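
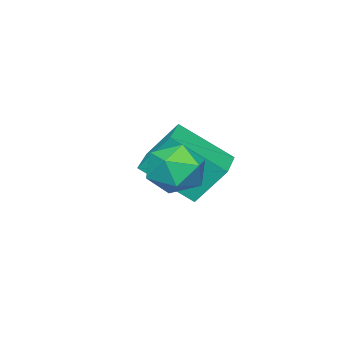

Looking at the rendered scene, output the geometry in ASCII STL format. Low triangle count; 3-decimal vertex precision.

solid 
facet normal -0.365 0.656 0.660
outer loop
vertex 0.723 -0.379 -1.56
vertex 1.131 -0.629 -1.086
vertex 1.339 -0.121 -1.476
endloop
endfacet
facet normal -0.386 0.922 -0.000
outer loop
vertex 0.723 -0.379 -1.56
vertex 1.339 -0.121 -1.476
vertex 1.098 -0.222 -2.096
endloop
endfacet
facet normal -0.778 0.481 -0.404
outer loop
vertex 0.723 -0.379 -1.56
vertex 1.098 -0.222 -2.096
vertex 0.742 -0.793 -2.09
endloop
endfacet
facet normal -0.998 -0.057 0.009
outer loop
vertex 0.723 -0.379 -1.56
vertex 0.742 -0.793 -2.09
vertex 0.762 -1.045 -1.466
endloop
endfacet
facet normal -0.744 0.051 0.667
outer loop
vertex 0.723 -0.379 -1.56
vertex 0.762 -1.045 -1.466
vertex 1.131 -0.629 -1.086
endloop
endfacet
facet normal 0.279 0.925 -0.259
outer loop
vertex 1.098 -0.222 -2.096
vertex 1.339 -0.121 -1.476
vertex 1.738 -0.375 -1.954
endloop
endfacet
facet normal 0.314 0.494 0.811
outer loop
vertex 1.339 -0.121 -1.476
vertex 1.131 -0.629 -1.086
vertex 1.758 -0.627 -1.33
endloop
endfacet
facet normal -0.298 -0.486 0.822
outer loop
vertex 1.131 -0.629 -1.086
vertex 0.762 -1.045 -1.466
vertex 1.402 -1.198 -1.324
endloop
endfacet
facet normal -0.711 -0.659 -0.243
outer loop
vertex 0.762 -1.045 -1.466
vertex 0.742 -0.793 -2.09
vertex 1.161 -1.299 -1.944
endloop
endfacet
facet normal -0.355 0.212 -0.911
outer loop
vertex 0.742 -0.793 -2.09
vertex 1.098 -0.222 -2.096
vertex 1.369 -0.791 -2.334
endloop
endfacet
facet normal 0.998 0.057 -0.009
outer loop
vertex 1.777 -1.041 -1.86
vertex 1.738 -0.375 -1.954
vertex 1.758 -0.627 -1.33
endloop
endfacet
facet normal 0.778 -0.481 0.404
outer loop
vertex 1.777 -1.041 -1.86
vertex 1.758 -0.627 -1.33
vertex 1.402 -1.198 -1.324
endloop
endfacet
facet normal 0.386 -0.922 0.000
outer loop
vertex 1.777 -1.041 -1.86
vertex 1.402 -1.198 -1.324
vertex 1.161 -1.299 -1.944
endloop
endfacet
facet normal 0.365 -0.656 -0.660
outer loop
vertex 1.777 -1.041 -1.86
vertex 1.161 -1.299 -1.944
vertex 1.369 -0.791 -2.334
endloop
endfacet
facet normal 0.744 -0.051 -0.667
outer loop
vertex 1.777 -1.041 -1.86
vertex 1.369 -0.791 -2.334
vertex 1.738 -0.375 -1.954
endloop
endfacet
facet normal 0.711 0.659 0.243
outer loop
vertex 1.758 -0.627 -1.33
vertex 1.738 -0.375 -1.954
vertex 1.339 -0.121 -1.476
endloop
endfacet
facet normal 0.355 -0.212 0.911
outer loop
vertex 1.402 -1.198 -1.324
vertex 1.758 -0.627 -1.33
vertex 1.131 -0.629 -1.086
endloop
endfacet
facet normal -0.279 -0.925 0.259
outer loop
vertex 1.161 -1.299 -1.944
vertex 1.402 -1.198 -1.324
vertex 0.762 -1.045 -1.466
endloop
endfacet
facet normal -0.314 -0.494 -0.811
outer loop
vertex 1.369 -0.791 -2.334
vertex 1.161 -1.299 -1.944
vertex 0.742 -0.793 -2.09
endloop
endfacet
facet normal 0.298 0.486 -0.822
outer loop
vertex 1.738 -0.375 -1.954
vertex 1.369 -0.791 -2.334
vertex 1.098 -0.222 -2.096
endloop
endfacet
facet normal -0.913 -0.409 0.010
outer loop
vertex -0.824 -2.78 -2.303
vertex -1.09 -2.164 -1.418
vertex -1.311 -1.715 -3.191
endloop
endfacet
facet normal 0.241 -0.554 -0.797
outer loop
vertex -0.29 -1.256 -3.202
vertex -0.824 -2.78 -2.303
vertex -1.311 -1.715 -3.191
endloop
endfacet
facet normal -0.912 -0.410 0.010
outer loop
vertex -1.311 -1.715 -3.191
vertex -1.09 -2.164 -1.418
vertex -1.578 -1.099 -2.306
endloop
endfacet
facet normal -0.332 0.724 -0.604
outer loop
vertex -1.578 -1.099 -2.306
vertex -0.29 -1.256 -3.202
vertex -1.311 -1.715 -3.191
endloop
endfacet
facet normal 0.332 -0.724 0.604
outer loop
vertex -0.824 -2.78 -2.303
vertex -0.069 -1.705 -1.429
vertex -1.09 -2.164 -1.418
endloop
endfacet
facet normal 0.240 -0.554 -0.797
outer loop
vertex 0.198 -2.321 -2.314
vertex -0.824 -2.78 -2.303
vertex -0.29 -1.256 -3.202
endloop
endfacet
facet normal 0.332 -0.724 0.604
outer loop
vertex 0.198 -2.321 -2.314
vertex -0.069 -1.705 -1.429
vertex -0.824 -2.78 -2.303
endloop
endfacet
facet normal -0.241 0.554 0.797
outer loop
vertex -1.09 -2.164 -1.418
vertex -0.069 -1.705 -1.429
vertex -1.578 -1.099 -2.306
endloop
endfacet
facet normal -0.332 0.725 -0.604
outer loop
vertex -0.556 -0.64 -2.317
vertex -0.29 -1.256 -3.202
vertex -1.578 -1.099 -2.306
endloop
endfacet
facet normal -0.240 0.554 0.797
outer loop
vertex -1.578 -1.099 -2.306
vertex -0.069 -1.705 -1.429
vertex -0.556 -0.64 -2.317
endloop
endfacet
facet normal 0.912 0.409 -0.011
outer loop
vertex -0.556 -0.64 -2.317
vertex 0.198 -2.321 -2.314
vertex -0.29 -1.256 -3.202
endloop
endfacet
facet normal 0.912 0.409 -0.010
outer loop
vertex -0.069 -1.705 -1.429
vertex 0.198 -2.321 -2.314
vertex -0.556 -0.64 -2.317
endloop
endfacet

endsolid


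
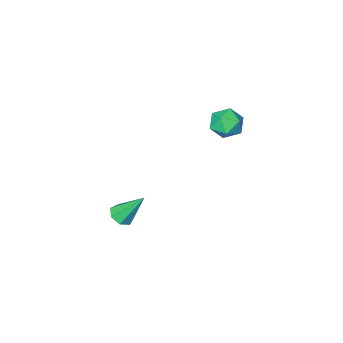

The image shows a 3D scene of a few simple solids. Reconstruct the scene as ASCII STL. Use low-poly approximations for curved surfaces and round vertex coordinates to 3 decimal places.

solid 
facet normal 0.360 -0.444 -0.821
outer loop
vertex 0.694 1.476 -2.942
vertex 0.365 1.831 -3.278
vertex 0.915 1.916 -3.083
endloop
endfacet
facet normal 0.687 -0.115 0.717
outer loop
vertex 0.694 1.476 -2.942
vertex 0.915 1.916 -3.083
vertex -0.265 2.609 -1.842
endloop
endfacet
facet normal 0.360 -0.443 -0.821
outer loop
vertex 0.915 1.916 -3.083
vertex 0.365 1.831 -3.278
vertex 0.721 2.292 -3.371
endloop
endfacet
facet normal 0.712 0.620 0.330
outer loop
vertex 0.915 1.916 -3.083
vertex 0.721 2.292 -3.371
vertex -0.265 2.609 -1.842
endloop
endfacet
facet normal 0.361 -0.444 -0.820
outer loop
vertex 0.721 2.292 -3.371
vertex 0.365 1.831 -3.278
vertex 0.259 2.321 -3.59
endloop
endfacet
facet normal 0.121 0.985 -0.126
outer loop
vertex 0.721 2.292 -3.371
vertex 0.259 2.321 -3.59
vertex -0.265 2.609 -1.842
endloop
endfacet
facet normal 0.359 -0.445 -0.821
outer loop
vertex 0.259 2.321 -3.59
vertex 0.365 1.831 -3.278
vertex -0.124 1.981 -3.573
endloop
endfacet
facet normal -0.639 0.705 -0.308
outer loop
vertex 0.259 2.321 -3.59
vertex -0.124 1.981 -3.573
vertex -0.265 2.609 -1.842
endloop
endfacet
facet normal 0.359 -0.444 -0.821
outer loop
vertex -0.124 1.981 -3.573
vertex 0.365 1.831 -3.278
vertex -0.139 1.529 -3.335
endloop
endfacet
facet normal -0.997 -0.008 -0.078
outer loop
vertex -0.124 1.981 -3.573
vertex -0.139 1.529 -3.335
vertex -0.265 2.609 -1.842
endloop
endfacet
facet normal 0.359 -0.444 -0.821
outer loop
vertex -0.139 1.529 -3.335
vertex 0.365 1.831 -3.278
vertex 0.226 1.304 -3.054
endloop
endfacet
facet normal -0.682 -0.619 0.390
outer loop
vertex -0.139 1.529 -3.335
vertex 0.226 1.304 -3.054
vertex -0.265 2.609 -1.842
endloop
endfacet
facet normal 0.360 -0.444 -0.821
outer loop
vertex 0.226 1.304 -3.054
vertex 0.365 1.831 -3.278
vertex 0.694 1.476 -2.942
endloop
endfacet
facet normal 0.067 -0.665 0.743
outer loop
vertex 0.226 1.304 -3.054
vertex 0.694 1.476 -2.942
vertex -0.265 2.609 -1.842
endloop
endfacet
facet normal 0.259 -0.338 0.905
outer loop
vertex -2.917 4.082 3.128
vertex -3.621 3.735 3.2
vertex -3.018 3.34 2.88
endloop
endfacet
facet normal 0.831 -0.275 0.483
outer loop
vertex -2.917 4.082 3.128
vertex -3.018 3.34 2.88
vertex -2.598 3.847 2.446
endloop
endfacet
facet normal 0.874 0.405 0.269
outer loop
vertex -2.917 4.082 3.128
vertex -2.598 3.847 2.446
vertex -2.942 4.555 2.497
endloop
endfacet
facet normal 0.329 0.762 0.558
outer loop
vertex -2.917 4.082 3.128
vertex -2.942 4.555 2.497
vertex -3.574 4.486 2.964
endloop
endfacet
facet normal -0.052 0.302 0.952
outer loop
vertex -2.917 4.082 3.128
vertex -3.574 4.486 2.964
vertex -3.621 3.735 3.2
endloop
endfacet
facet normal 0.726 -0.681 -0.094
outer loop
vertex -2.598 3.847 2.446
vertex -3.018 3.34 2.88
vertex -3.106 3.354 2.096
endloop
endfacet
facet normal -0.200 -0.783 0.590
outer loop
vertex -3.018 3.34 2.88
vertex -3.621 3.735 3.2
vertex -3.738 3.285 2.563
endloop
endfacet
facet normal -0.703 0.253 0.665
outer loop
vertex -3.621 3.735 3.2
vertex -3.574 4.486 2.964
vertex -4.082 3.993 2.614
endloop
endfacet
facet normal -0.088 0.996 0.028
outer loop
vertex -3.574 4.486 2.964
vertex -2.942 4.555 2.497
vertex -3.662 4.5 2.18
endloop
endfacet
facet normal 0.794 0.418 -0.441
outer loop
vertex -2.942 4.555 2.497
vertex -2.598 3.847 2.446
vertex -3.059 4.105 1.86
endloop
endfacet
facet normal -0.329 -0.762 -0.558
outer loop
vertex -3.763 3.758 1.932
vertex -3.106 3.354 2.096
vertex -3.738 3.285 2.563
endloop
endfacet
facet normal -0.874 -0.405 -0.269
outer loop
vertex -3.763 3.758 1.932
vertex -3.738 3.285 2.563
vertex -4.082 3.993 2.614
endloop
endfacet
facet normal -0.831 0.275 -0.483
outer loop
vertex -3.763 3.758 1.932
vertex -4.082 3.993 2.614
vertex -3.662 4.5 2.18
endloop
endfacet
facet normal -0.259 0.338 -0.905
outer loop
vertex -3.763 3.758 1.932
vertex -3.662 4.5 2.18
vertex -3.059 4.105 1.86
endloop
endfacet
facet normal 0.052 -0.302 -0.952
outer loop
vertex -3.763 3.758 1.932
vertex -3.059 4.105 1.86
vertex -3.106 3.354 2.096
endloop
endfacet
facet normal 0.088 -0.996 -0.028
outer loop
vertex -3.738 3.285 2.563
vertex -3.106 3.354 2.096
vertex -3.018 3.34 2.88
endloop
endfacet
facet normal -0.794 -0.418 0.441
outer loop
vertex -4.082 3.993 2.614
vertex -3.738 3.285 2.563
vertex -3.621 3.735 3.2
endloop
endfacet
facet normal -0.726 0.681 0.094
outer loop
vertex -3.662 4.5 2.18
vertex -4.082 3.993 2.614
vertex -3.574 4.486 2.964
endloop
endfacet
facet normal 0.200 0.783 -0.590
outer loop
vertex -3.059 4.105 1.86
vertex -3.662 4.5 2.18
vertex -2.942 4.555 2.497
endloop
endfacet
facet normal 0.703 -0.253 -0.665
outer loop
vertex -3.106 3.354 2.096
vertex -3.059 4.105 1.86
vertex -2.598 3.847 2.446
endloop
endfacet

endsolid


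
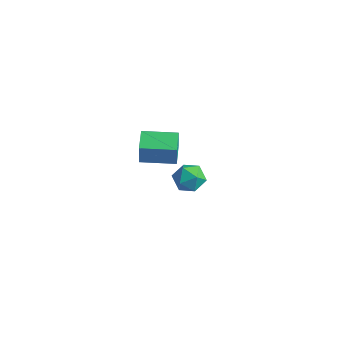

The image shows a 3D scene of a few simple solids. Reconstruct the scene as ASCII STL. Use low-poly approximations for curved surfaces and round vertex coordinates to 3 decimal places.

solid 
facet normal -0.324 0.898 0.296
outer loop
vertex -0.179 3.266 -3.508
vertex -0.748 2.892 -2.996
vertex 0.031 3.077 -2.705
endloop
endfacet
facet normal 0.368 0.922 0.121
outer loop
vertex -0.179 3.266 -3.508
vertex 0.031 3.077 -2.705
vertex 0.588 2.937 -3.334
endloop
endfacet
facet normal 0.431 0.710 -0.557
outer loop
vertex -0.179 3.266 -3.508
vertex 0.588 2.937 -3.334
vertex 0.153 2.667 -4.014
endloop
endfacet
facet normal -0.221 0.555 -0.802
outer loop
vertex -0.179 3.266 -3.508
vertex 0.153 2.667 -4.014
vertex -0.672 2.639 -3.806
endloop
endfacet
facet normal -0.688 0.672 -0.274
outer loop
vertex -0.179 3.266 -3.508
vertex -0.672 2.639 -3.806
vertex -0.748 2.892 -2.996
endloop
endfacet
facet normal 0.715 0.454 0.532
outer loop
vertex 0.588 2.937 -3.334
vertex 0.031 3.077 -2.705
vertex 0.492 2.361 -2.714
endloop
endfacet
facet normal -0.403 0.415 0.815
outer loop
vertex 0.031 3.077 -2.705
vertex -0.748 2.892 -2.996
vertex -0.333 2.333 -2.506
endloop
endfacet
facet normal -0.993 0.049 -0.108
outer loop
vertex -0.748 2.892 -2.996
vertex -0.672 2.639 -3.806
vertex -0.768 2.063 -3.186
endloop
endfacet
facet normal -0.238 -0.141 -0.961
outer loop
vertex -0.672 2.639 -3.806
vertex 0.153 2.667 -4.014
vertex -0.211 1.923 -3.815
endloop
endfacet
facet normal 0.817 0.110 -0.566
outer loop
vertex 0.153 2.667 -4.014
vertex 0.588 2.937 -3.334
vertex 0.568 2.108 -3.524
endloop
endfacet
facet normal 0.221 -0.555 0.802
outer loop
vertex -0.001 1.734 -3.012
vertex 0.492 2.361 -2.714
vertex -0.333 2.333 -2.506
endloop
endfacet
facet normal -0.431 -0.710 0.557
outer loop
vertex -0.001 1.734 -3.012
vertex -0.333 2.333 -2.506
vertex -0.768 2.063 -3.186
endloop
endfacet
facet normal -0.368 -0.922 -0.121
outer loop
vertex -0.001 1.734 -3.012
vertex -0.768 2.063 -3.186
vertex -0.211 1.923 -3.815
endloop
endfacet
facet normal 0.324 -0.898 -0.296
outer loop
vertex -0.001 1.734 -3.012
vertex -0.211 1.923 -3.815
vertex 0.568 2.108 -3.524
endloop
endfacet
facet normal 0.688 -0.672 0.274
outer loop
vertex -0.001 1.734 -3.012
vertex 0.568 2.108 -3.524
vertex 0.492 2.361 -2.714
endloop
endfacet
facet normal 0.238 0.141 0.961
outer loop
vertex -0.333 2.333 -2.506
vertex 0.492 2.361 -2.714
vertex 0.031 3.077 -2.705
endloop
endfacet
facet normal -0.817 -0.110 0.566
outer loop
vertex -0.768 2.063 -3.186
vertex -0.333 2.333 -2.506
vertex -0.748 2.892 -2.996
endloop
endfacet
facet normal -0.715 -0.454 -0.532
outer loop
vertex -0.211 1.923 -3.815
vertex -0.768 2.063 -3.186
vertex -0.672 2.639 -3.806
endloop
endfacet
facet normal 0.403 -0.415 -0.815
outer loop
vertex 0.568 2.108 -3.524
vertex -0.211 1.923 -3.815
vertex 0.153 2.667 -4.014
endloop
endfacet
facet normal 0.993 -0.049 0.108
outer loop
vertex 0.492 2.361 -2.714
vertex 0.568 2.108 -3.524
vertex 0.588 2.937 -3.334
endloop
endfacet
facet normal -0.589 0.805 0.075
outer loop
vertex 0.288 -1.193 3.381
vertex 1.578 -0.247 3.362
vertex 0.231 -1.136 2.324
endloop
endfacet
facet normal -0.806 -0.591 0.012
outer loop
vertex 0.902 -2.053 2.238
vertex 0.288 -1.193 3.381
vertex 0.231 -1.136 2.324
endloop
endfacet
facet normal -0.589 0.805 0.075
outer loop
vertex 0.231 -1.136 2.324
vertex 1.578 -0.247 3.362
vertex 1.521 -0.19 2.305
endloop
endfacet
facet normal -0.054 0.054 -0.997
outer loop
vertex 1.521 -0.19 2.305
vertex 0.902 -2.053 2.238
vertex 0.231 -1.136 2.324
endloop
endfacet
facet normal 0.054 -0.054 0.997
outer loop
vertex 0.288 -1.193 3.381
vertex 2.249 -1.164 3.276
vertex 1.578 -0.247 3.362
endloop
endfacet
facet normal -0.806 -0.591 0.012
outer loop
vertex 0.959 -2.11 3.295
vertex 0.288 -1.193 3.381
vertex 0.902 -2.053 2.238
endloop
endfacet
facet normal 0.054 -0.054 0.997
outer loop
vertex 0.959 -2.11 3.295
vertex 2.249 -1.164 3.276
vertex 0.288 -1.193 3.381
endloop
endfacet
facet normal 0.806 0.591 -0.012
outer loop
vertex 1.578 -0.247 3.362
vertex 2.249 -1.164 3.276
vertex 1.521 -0.19 2.305
endloop
endfacet
facet normal -0.054 0.054 -0.997
outer loop
vertex 2.192 -1.107 2.219
vertex 0.902 -2.053 2.238
vertex 1.521 -0.19 2.305
endloop
endfacet
facet normal 0.806 0.591 -0.012
outer loop
vertex 1.521 -0.19 2.305
vertex 2.249 -1.164 3.276
vertex 2.192 -1.107 2.219
endloop
endfacet
facet normal 0.589 -0.805 -0.075
outer loop
vertex 2.192 -1.107 2.219
vertex 0.959 -2.11 3.295
vertex 0.902 -2.053 2.238
endloop
endfacet
facet normal 0.589 -0.805 -0.075
outer loop
vertex 2.249 -1.164 3.276
vertex 0.959 -2.11 3.295
vertex 2.192 -1.107 2.219
endloop
endfacet

endsolid


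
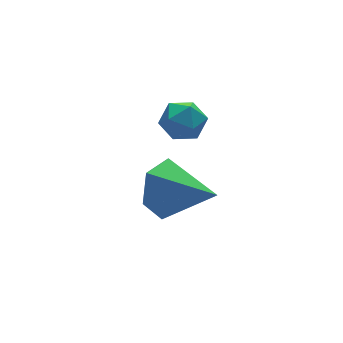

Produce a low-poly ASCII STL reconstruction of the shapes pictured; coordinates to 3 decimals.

solid 
facet normal -0.388 0.836 -0.389
outer loop
vertex 3.124 1.602 -2.85
vertex 2.574 1.772 -1.936
vertex 3.568 2.179 -2.053
endloop
endfacet
facet normal 0.911 -0.233 -0.339
outer loop
vertex 3.124 1.602 -2.85
vertex 3.568 2.179 -2.053
vertex 3.366 0.068 -1.144
endloop
endfacet
facet normal -0.388 0.836 -0.389
outer loop
vertex 3.568 2.179 -2.053
vertex 2.574 1.772 -1.936
vertex 3.018 2.349 -1.139
endloop
endfacet
facet normal 0.860 0.130 0.493
outer loop
vertex 3.568 2.179 -2.053
vertex 3.018 2.349 -1.139
vertex 3.366 0.068 -1.144
endloop
endfacet
facet normal -0.388 0.836 -0.389
outer loop
vertex 3.018 2.349 -1.139
vertex 2.574 1.772 -1.936
vertex 2.025 1.943 -1.022
endloop
endfacet
facet normal 0.111 0.015 0.994
outer loop
vertex 3.018 2.349 -1.139
vertex 2.025 1.943 -1.022
vertex 3.366 0.068 -1.144
endloop
endfacet
facet normal -0.388 0.835 -0.389
outer loop
vertex 2.025 1.943 -1.022
vertex 2.574 1.772 -1.936
vertex 1.581 1.365 -1.82
endloop
endfacet
facet normal -0.588 -0.464 0.663
outer loop
vertex 2.025 1.943 -1.022
vertex 1.581 1.365 -1.82
vertex 3.366 0.068 -1.144
endloop
endfacet
facet normal -0.388 0.836 -0.388
outer loop
vertex 1.581 1.365 -1.82
vertex 2.574 1.772 -1.936
vertex 2.13 1.195 -2.734
endloop
endfacet
facet normal -0.537 -0.827 -0.169
outer loop
vertex 1.581 1.365 -1.82
vertex 2.13 1.195 -2.734
vertex 3.366 0.068 -1.144
endloop
endfacet
facet normal -0.388 0.836 -0.389
outer loop
vertex 2.13 1.195 -2.734
vertex 2.574 1.772 -1.936
vertex 3.124 1.602 -2.85
endloop
endfacet
facet normal 0.213 -0.711 -0.670
outer loop
vertex 2.13 1.195 -2.734
vertex 3.124 1.602 -2.85
vertex 3.366 0.068 -1.144
endloop
endfacet
facet normal -0.996 -0.084 0.018
outer loop
vertex 2.426 1.906 1.253
vertex 2.487 1.148 1.088
vertex 2.48 1.386 1.829
endloop
endfacet
facet normal -0.777 0.430 0.461
outer loop
vertex 2.426 1.906 1.253
vertex 2.48 1.386 1.829
vertex 2.875 2.055 1.871
endloop
endfacet
facet normal -0.411 0.908 0.079
outer loop
vertex 2.426 1.906 1.253
vertex 2.875 2.055 1.871
vertex 3.126 2.231 1.156
endloop
endfacet
facet normal -0.404 0.691 -0.599
outer loop
vertex 2.426 1.906 1.253
vertex 3.126 2.231 1.156
vertex 2.886 1.671 0.672
endloop
endfacet
facet normal -0.766 0.077 -0.638
outer loop
vertex 2.426 1.906 1.253
vertex 2.886 1.671 0.672
vertex 2.487 1.148 1.088
endloop
endfacet
facet normal -0.330 0.136 0.934
outer loop
vertex 2.875 2.055 1.871
vertex 2.48 1.386 1.829
vertex 3.214 1.389 2.088
endloop
endfacet
facet normal -0.685 -0.695 0.217
outer loop
vertex 2.48 1.386 1.829
vertex 2.487 1.148 1.088
vertex 2.974 0.829 1.604
endloop
endfacet
facet normal -0.312 -0.434 -0.845
outer loop
vertex 2.487 1.148 1.088
vertex 2.886 1.671 0.672
vertex 3.225 1.005 0.889
endloop
endfacet
facet normal 0.274 0.559 -0.783
outer loop
vertex 2.886 1.671 0.672
vertex 3.126 2.231 1.156
vertex 3.62 1.674 0.931
endloop
endfacet
facet normal 0.262 0.912 0.316
outer loop
vertex 3.126 2.231 1.156
vertex 2.875 2.055 1.871
vertex 3.613 1.912 1.672
endloop
endfacet
facet normal 0.404 -0.691 0.599
outer loop
vertex 3.674 1.154 1.507
vertex 3.214 1.389 2.088
vertex 2.974 0.829 1.604
endloop
endfacet
facet normal 0.411 -0.908 -0.079
outer loop
vertex 3.674 1.154 1.507
vertex 2.974 0.829 1.604
vertex 3.225 1.005 0.889
endloop
endfacet
facet normal 0.777 -0.430 -0.461
outer loop
vertex 3.674 1.154 1.507
vertex 3.225 1.005 0.889
vertex 3.62 1.674 0.931
endloop
endfacet
facet normal 0.996 0.084 -0.018
outer loop
vertex 3.674 1.154 1.507
vertex 3.62 1.674 0.931
vertex 3.613 1.912 1.672
endloop
endfacet
facet normal 0.766 -0.077 0.638
outer loop
vertex 3.674 1.154 1.507
vertex 3.613 1.912 1.672
vertex 3.214 1.389 2.088
endloop
endfacet
facet normal -0.274 -0.559 0.783
outer loop
vertex 2.974 0.829 1.604
vertex 3.214 1.389 2.088
vertex 2.48 1.386 1.829
endloop
endfacet
facet normal -0.262 -0.912 -0.316
outer loop
vertex 3.225 1.005 0.889
vertex 2.974 0.829 1.604
vertex 2.487 1.148 1.088
endloop
endfacet
facet normal 0.330 -0.136 -0.934
outer loop
vertex 3.62 1.674 0.931
vertex 3.225 1.005 0.889
vertex 2.886 1.671 0.672
endloop
endfacet
facet normal 0.685 0.695 -0.217
outer loop
vertex 3.613 1.912 1.672
vertex 3.62 1.674 0.931
vertex 3.126 2.231 1.156
endloop
endfacet
facet normal 0.312 0.434 0.845
outer loop
vertex 3.214 1.389 2.088
vertex 3.613 1.912 1.672
vertex 2.875 2.055 1.871
endloop
endfacet

endsolid


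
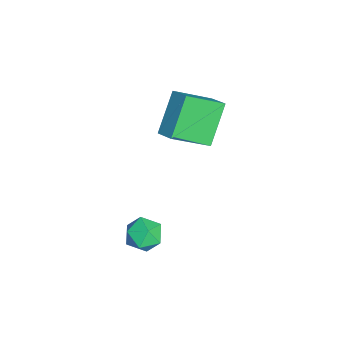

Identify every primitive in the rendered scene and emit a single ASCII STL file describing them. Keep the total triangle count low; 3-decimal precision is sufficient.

solid 
facet normal -0.875 -0.330 0.353
outer loop
vertex -0.388 -3.26 -1.756
vertex -0.067 -4.059 -1.708
vertex 0.003 -3.525 -1.035
endloop
endfacet
facet normal -0.764 0.350 0.543
outer loop
vertex -0.388 -3.26 -1.756
vertex 0.003 -3.525 -1.035
vertex 0.151 -2.732 -1.338
endloop
endfacet
facet normal -0.678 0.733 -0.052
outer loop
vertex -0.388 -3.26 -1.756
vertex 0.151 -2.732 -1.338
vertex 0.171 -2.775 -2.199
endloop
endfacet
facet normal -0.737 0.291 -0.610
outer loop
vertex -0.388 -3.26 -1.756
vertex 0.171 -2.775 -2.199
vertex 0.036 -3.596 -2.428
endloop
endfacet
facet normal -0.859 -0.366 -0.358
outer loop
vertex -0.388 -3.26 -1.756
vertex 0.036 -3.596 -2.428
vertex -0.067 -4.059 -1.708
endloop
endfacet
facet normal -0.155 0.378 0.913
outer loop
vertex 0.151 -2.732 -1.338
vertex 0.003 -3.525 -1.035
vertex 0.804 -3.204 -1.032
endloop
endfacet
facet normal -0.335 -0.721 0.607
outer loop
vertex 0.003 -3.525 -1.035
vertex -0.067 -4.059 -1.708
vertex 0.669 -4.025 -1.261
endloop
endfacet
facet normal -0.308 -0.780 -0.545
outer loop
vertex -0.067 -4.059 -1.708
vertex 0.036 -3.596 -2.428
vertex 0.689 -4.068 -2.122
endloop
endfacet
facet normal -0.110 0.284 -0.953
outer loop
vertex 0.036 -3.596 -2.428
vertex 0.171 -2.775 -2.199
vertex 0.837 -3.275 -2.425
endloop
endfacet
facet normal -0.016 0.999 -0.050
outer loop
vertex 0.171 -2.775 -2.199
vertex 0.151 -2.732 -1.338
vertex 0.907 -2.741 -1.752
endloop
endfacet
facet normal 0.737 -0.291 0.610
outer loop
vertex 1.228 -3.54 -1.704
vertex 0.804 -3.204 -1.032
vertex 0.669 -4.025 -1.261
endloop
endfacet
facet normal 0.678 -0.733 0.052
outer loop
vertex 1.228 -3.54 -1.704
vertex 0.669 -4.025 -1.261
vertex 0.689 -4.068 -2.122
endloop
endfacet
facet normal 0.764 -0.350 -0.543
outer loop
vertex 1.228 -3.54 -1.704
vertex 0.689 -4.068 -2.122
vertex 0.837 -3.275 -2.425
endloop
endfacet
facet normal 0.875 0.330 -0.353
outer loop
vertex 1.228 -3.54 -1.704
vertex 0.837 -3.275 -2.425
vertex 0.907 -2.741 -1.752
endloop
endfacet
facet normal 0.859 0.366 0.358
outer loop
vertex 1.228 -3.54 -1.704
vertex 0.907 -2.741 -1.752
vertex 0.804 -3.204 -1.032
endloop
endfacet
facet normal 0.110 -0.284 0.953
outer loop
vertex 0.669 -4.025 -1.261
vertex 0.804 -3.204 -1.032
vertex 0.003 -3.525 -1.035
endloop
endfacet
facet normal 0.016 -0.999 0.050
outer loop
vertex 0.689 -4.068 -2.122
vertex 0.669 -4.025 -1.261
vertex -0.067 -4.059 -1.708
endloop
endfacet
facet normal 0.155 -0.378 -0.913
outer loop
vertex 0.837 -3.275 -2.425
vertex 0.689 -4.068 -2.122
vertex 0.036 -3.596 -2.428
endloop
endfacet
facet normal 0.335 0.721 -0.607
outer loop
vertex 0.907 -2.741 -1.752
vertex 0.837 -3.275 -2.425
vertex 0.171 -2.775 -2.199
endloop
endfacet
facet normal 0.308 0.780 0.545
outer loop
vertex 0.804 -3.204 -1.032
vertex 0.907 -2.741 -1.752
vertex 0.151 -2.732 -1.338
endloop
endfacet
facet normal -0.729 -0.541 -0.420
outer loop
vertex -2.162 -2.897 2.198
vertex -3.424 -2.342 3.674
vertex -2.703 -1.363 1.159
endloop
endfacet
facet normal 0.625 -0.275 -0.731
outer loop
vertex -1.996 -0.838 1.566
vertex -2.162 -2.897 2.198
vertex -2.703 -1.363 1.159
endloop
endfacet
facet normal -0.729 -0.541 -0.420
outer loop
vertex -2.703 -1.363 1.159
vertex -3.424 -2.342 3.674
vertex -3.965 -0.808 2.635
endloop
endfacet
facet normal -0.280 0.795 -0.538
outer loop
vertex -3.965 -0.808 2.635
vertex -1.996 -0.838 1.566
vertex -2.703 -1.363 1.159
endloop
endfacet
facet normal 0.280 -0.795 0.538
outer loop
vertex -2.162 -2.897 2.198
vertex -2.717 -1.817 4.081
vertex -3.424 -2.342 3.674
endloop
endfacet
facet normal 0.625 -0.275 -0.731
outer loop
vertex -1.455 -2.372 2.605
vertex -2.162 -2.897 2.198
vertex -1.996 -0.838 1.566
endloop
endfacet
facet normal 0.280 -0.795 0.538
outer loop
vertex -1.455 -2.372 2.605
vertex -2.717 -1.817 4.081
vertex -2.162 -2.897 2.198
endloop
endfacet
facet normal -0.625 0.275 0.731
outer loop
vertex -3.424 -2.342 3.674
vertex -2.717 -1.817 4.081
vertex -3.965 -0.808 2.635
endloop
endfacet
facet normal -0.280 0.795 -0.538
outer loop
vertex -3.258 -0.283 3.042
vertex -1.996 -0.838 1.566
vertex -3.965 -0.808 2.635
endloop
endfacet
facet normal -0.625 0.275 0.731
outer loop
vertex -3.965 -0.808 2.635
vertex -2.717 -1.817 4.081
vertex -3.258 -0.283 3.042
endloop
endfacet
facet normal 0.729 0.541 0.420
outer loop
vertex -3.258 -0.283 3.042
vertex -1.455 -2.372 2.605
vertex -1.996 -0.838 1.566
endloop
endfacet
facet normal 0.729 0.541 0.420
outer loop
vertex -2.717 -1.817 4.081
vertex -1.455 -2.372 2.605
vertex -3.258 -0.283 3.042
endloop
endfacet

endsolid


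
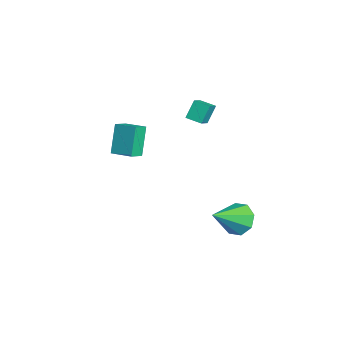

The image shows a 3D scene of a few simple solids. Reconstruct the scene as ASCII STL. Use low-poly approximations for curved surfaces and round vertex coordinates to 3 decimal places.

solid 
facet normal -0.591 0.663 -0.458
outer loop
vertex -2.846 -2.665 0.509
vertex -1.98 -1.736 0.736
vertex -2.006 -3.048 -1.129
endloop
endfacet
facet normal -0.671 -0.721 -0.176
outer loop
vertex -1.42 -3.704 -0.676
vertex -2.846 -2.665 0.509
vertex -2.006 -3.048 -1.129
endloop
endfacet
facet normal -0.592 0.663 -0.458
outer loop
vertex -2.006 -3.048 -1.129
vertex -1.98 -1.736 0.736
vertex -1.14 -2.118 -0.903
endloop
endfacet
facet normal 0.446 -0.203 -0.872
outer loop
vertex -1.14 -2.118 -0.903
vertex -1.42 -3.704 -0.676
vertex -2.006 -3.048 -1.129
endloop
endfacet
facet normal -0.446 0.203 0.872
outer loop
vertex -2.846 -2.665 0.509
vertex -1.394 -2.392 1.189
vertex -1.98 -1.736 0.736
endloop
endfacet
facet normal -0.671 -0.720 -0.176
outer loop
vertex -2.26 -3.322 0.963
vertex -2.846 -2.665 0.509
vertex -1.42 -3.704 -0.676
endloop
endfacet
facet normal -0.446 0.204 0.871
outer loop
vertex -2.26 -3.322 0.963
vertex -1.394 -2.392 1.189
vertex -2.846 -2.665 0.509
endloop
endfacet
facet normal 0.671 0.721 0.176
outer loop
vertex -1.98 -1.736 0.736
vertex -1.394 -2.392 1.189
vertex -1.14 -2.118 -0.903
endloop
endfacet
facet normal 0.447 -0.204 -0.871
outer loop
vertex -0.554 -2.775 -0.449
vertex -1.42 -3.704 -0.676
vertex -1.14 -2.118 -0.903
endloop
endfacet
facet normal 0.671 0.720 0.176
outer loop
vertex -1.14 -2.118 -0.903
vertex -1.394 -2.392 1.189
vertex -0.554 -2.775 -0.449
endloop
endfacet
facet normal 0.592 -0.663 0.458
outer loop
vertex -0.554 -2.775 -0.449
vertex -2.26 -3.322 0.963
vertex -1.42 -3.704 -0.676
endloop
endfacet
facet normal 0.592 -0.663 0.459
outer loop
vertex -1.394 -2.392 1.189
vertex -2.26 -3.322 0.963
vertex -0.554 -2.775 -0.449
endloop
endfacet
facet normal -0.339 0.447 0.828
outer loop
vertex -4.0 1.219 1.058
vertex -3.436 1.964 0.887
vertex -4.861 1.726 0.431
endloop
endfacet
facet normal -0.593 -0.784 0.181
outer loop
vertex -4.444 1.176 -0.587
vertex -4.0 1.219 1.058
vertex -4.861 1.726 0.431
endloop
endfacet
facet normal -0.339 0.447 0.828
outer loop
vertex -4.861 1.726 0.431
vertex -3.436 1.964 0.887
vertex -4.298 2.471 0.26
endloop
endfacet
facet normal -0.730 0.430 -0.531
outer loop
vertex -4.298 2.471 0.26
vertex -4.444 1.176 -0.587
vertex -4.861 1.726 0.431
endloop
endfacet
facet normal 0.730 -0.430 0.531
outer loop
vertex -4.0 1.219 1.058
vertex -3.019 1.414 -0.131
vertex -3.436 1.964 0.887
endloop
endfacet
facet normal -0.593 -0.785 0.181
outer loop
vertex -3.582 0.669 0.04
vertex -4.0 1.219 1.058
vertex -4.444 1.176 -0.587
endloop
endfacet
facet normal 0.730 -0.430 0.532
outer loop
vertex -3.582 0.669 0.04
vertex -3.019 1.414 -0.131
vertex -4.0 1.219 1.058
endloop
endfacet
facet normal 0.593 0.785 -0.181
outer loop
vertex -3.436 1.964 0.887
vertex -3.019 1.414 -0.131
vertex -4.298 2.471 0.26
endloop
endfacet
facet normal -0.729 0.430 -0.532
outer loop
vertex -3.88 1.921 -0.758
vertex -4.444 1.176 -0.587
vertex -4.298 2.471 0.26
endloop
endfacet
facet normal 0.593 0.785 -0.180
outer loop
vertex -4.298 2.471 0.26
vertex -3.019 1.414 -0.131
vertex -3.88 1.921 -0.758
endloop
endfacet
facet normal 0.339 -0.447 -0.828
outer loop
vertex -3.88 1.921 -0.758
vertex -3.582 0.669 0.04
vertex -4.444 1.176 -0.587
endloop
endfacet
facet normal 0.340 -0.447 -0.828
outer loop
vertex -3.019 1.414 -0.131
vertex -3.582 0.669 0.04
vertex -3.88 1.921 -0.758
endloop
endfacet
facet normal -0.405 0.716 -0.569
outer loop
vertex 3.391 2.825 -2.891
vertex 2.931 2.107 -3.467
vertex 2.675 2.635 -2.621
endloop
endfacet
facet normal 0.261 0.313 0.913
outer loop
vertex 3.391 2.825 -2.891
vertex 2.675 2.635 -2.621
vertex 3.809 0.553 -2.233
endloop
endfacet
facet normal -0.405 0.716 -0.569
outer loop
vertex 2.675 2.635 -2.621
vertex 2.931 2.107 -3.467
vertex 2.109 2.135 -2.847
endloop
endfacet
facet normal -0.356 -0.020 0.934
outer loop
vertex 2.675 2.635 -2.621
vertex 2.109 2.135 -2.847
vertex 3.809 0.553 -2.233
endloop
endfacet
facet normal -0.405 0.716 -0.569
outer loop
vertex 2.109 2.135 -2.847
vertex 2.931 2.107 -3.467
vertex 2.024 1.619 -3.436
endloop
endfacet
facet normal -0.669 -0.509 0.542
outer loop
vertex 2.109 2.135 -2.847
vertex 2.024 1.619 -3.436
vertex 3.809 0.553 -2.233
endloop
endfacet
facet normal -0.405 0.716 -0.569
outer loop
vertex 2.024 1.619 -3.436
vertex 2.931 2.107 -3.467
vertex 2.47 1.388 -4.044
endloop
endfacet
facet normal -0.496 -0.868 -0.034
outer loop
vertex 2.024 1.619 -3.436
vertex 2.47 1.388 -4.044
vertex 3.809 0.553 -2.233
endloop
endfacet
facet normal -0.405 0.716 -0.569
outer loop
vertex 2.47 1.388 -4.044
vertex 2.931 2.107 -3.467
vertex 3.186 1.578 -4.314
endloop
endfacet
facet normal 0.064 -0.888 -0.456
outer loop
vertex 2.47 1.388 -4.044
vertex 3.186 1.578 -4.314
vertex 3.809 0.553 -2.233
endloop
endfacet
facet normal -0.405 0.716 -0.569
outer loop
vertex 3.186 1.578 -4.314
vertex 2.931 2.107 -3.467
vertex 3.752 2.078 -4.088
endloop
endfacet
facet normal 0.681 -0.555 -0.477
outer loop
vertex 3.186 1.578 -4.314
vertex 3.752 2.078 -4.088
vertex 3.809 0.553 -2.233
endloop
endfacet
facet normal -0.405 0.715 -0.569
outer loop
vertex 3.752 2.078 -4.088
vertex 2.931 2.107 -3.467
vertex 3.837 2.595 -3.499
endloop
endfacet
facet normal 0.994 -0.066 -0.085
outer loop
vertex 3.752 2.078 -4.088
vertex 3.837 2.595 -3.499
vertex 3.809 0.553 -2.233
endloop
endfacet
facet normal -0.406 0.716 -0.568
outer loop
vertex 3.837 2.595 -3.499
vertex 2.931 2.107 -3.467
vertex 3.391 2.825 -2.891
endloop
endfacet
facet normal 0.820 0.293 0.491
outer loop
vertex 3.837 2.595 -3.499
vertex 3.391 2.825 -2.891
vertex 3.809 0.553 -2.233
endloop
endfacet

endsolid


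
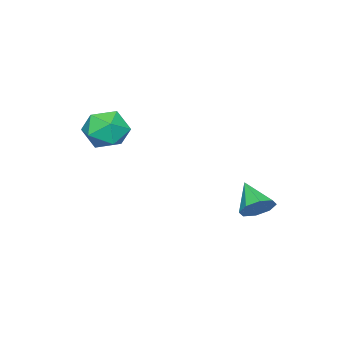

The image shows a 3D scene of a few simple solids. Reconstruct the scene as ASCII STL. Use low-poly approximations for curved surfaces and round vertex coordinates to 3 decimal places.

solid 
facet normal 0.424 0.690 -0.586
outer loop
vertex -2.187 2.86 -0.348
vertex -2.593 2.507 -1.057
vertex -2.798 3.137 -0.464
endloop
endfacet
facet normal -0.073 0.244 0.967
outer loop
vertex -2.187 2.86 -0.348
vertex -2.798 3.137 -0.464
vertex -3.327 1.313 -0.043
endloop
endfacet
facet normal 0.425 0.690 -0.586
outer loop
vertex -2.798 3.137 -0.464
vertex -2.593 2.507 -1.057
vertex -3.289 3.046 -0.927
endloop
endfacet
facet normal -0.677 0.346 0.650
outer loop
vertex -2.798 3.137 -0.464
vertex -3.289 3.046 -0.927
vertex -3.327 1.313 -0.043
endloop
endfacet
facet normal 0.425 0.690 -0.586
outer loop
vertex -3.289 3.046 -0.927
vertex -2.593 2.507 -1.057
vertex -3.372 2.638 -1.467
endloop
endfacet
facet normal -0.993 0.072 0.098
outer loop
vertex -3.289 3.046 -0.927
vertex -3.372 2.638 -1.467
vertex -3.327 1.313 -0.043
endloop
endfacet
facet normal 0.425 0.690 -0.586
outer loop
vertex -3.372 2.638 -1.467
vertex -2.593 2.507 -1.057
vertex -2.998 2.154 -1.766
endloop
endfacet
facet normal -0.832 -0.419 -0.363
outer loop
vertex -3.372 2.638 -1.467
vertex -2.998 2.154 -1.766
vertex -3.327 1.313 -0.043
endloop
endfacet
facet normal 0.425 0.690 -0.586
outer loop
vertex -2.998 2.154 -1.766
vertex -2.593 2.507 -1.057
vertex -2.387 1.876 -1.65
endloop
endfacet
facet normal -0.292 -0.836 -0.464
outer loop
vertex -2.998 2.154 -1.766
vertex -2.387 1.876 -1.65
vertex -3.327 1.313 -0.043
endloop
endfacet
facet normal 0.424 0.690 -0.587
outer loop
vertex -2.387 1.876 -1.65
vertex -2.593 2.507 -1.057
vertex -1.896 1.968 -1.187
endloop
endfacet
facet normal 0.313 -0.938 -0.146
outer loop
vertex -2.387 1.876 -1.65
vertex -1.896 1.968 -1.187
vertex -3.327 1.313 -0.043
endloop
endfacet
facet normal 0.424 0.690 -0.586
outer loop
vertex -1.896 1.968 -1.187
vertex -2.593 2.507 -1.057
vertex -1.813 2.375 -0.648
endloop
endfacet
facet normal 0.628 -0.665 0.405
outer loop
vertex -1.896 1.968 -1.187
vertex -1.813 2.375 -0.648
vertex -3.327 1.313 -0.043
endloop
endfacet
facet normal 0.424 0.690 -0.586
outer loop
vertex -1.813 2.375 -0.648
vertex -2.593 2.507 -1.057
vertex -2.187 2.86 -0.348
endloop
endfacet
facet normal 0.468 -0.174 0.866
outer loop
vertex -1.813 2.375 -0.648
vertex -2.187 2.86 -0.348
vertex -3.327 1.313 -0.043
endloop
endfacet
facet normal -0.752 0.514 0.412
outer loop
vertex -0.205 -3.075 3.664
vertex 0.435 -2.943 4.669
vertex 0.515 -2.126 3.795
endloop
endfacet
facet normal -0.741 0.603 -0.296
outer loop
vertex -0.205 -3.075 3.664
vertex 0.515 -2.126 3.795
vertex 0.467 -2.701 2.745
endloop
endfacet
facet normal -0.799 -0.040 -0.600
outer loop
vertex -0.205 -3.075 3.664
vertex 0.467 -2.701 2.745
vertex 0.358 -3.874 2.969
endloop
endfacet
facet normal -0.846 -0.527 -0.080
outer loop
vertex -0.205 -3.075 3.664
vertex 0.358 -3.874 2.969
vertex 0.338 -4.023 4.158
endloop
endfacet
facet normal -0.818 -0.184 0.545
outer loop
vertex -0.205 -3.075 3.664
vertex 0.338 -4.023 4.158
vertex 0.435 -2.943 4.669
endloop
endfacet
facet normal -0.105 0.874 -0.474
outer loop
vertex 0.467 -2.701 2.745
vertex 0.515 -2.126 3.795
vertex 1.522 -2.337 3.182
endloop
endfacet
facet normal -0.125 0.730 0.671
outer loop
vertex 0.515 -2.126 3.795
vertex 0.435 -2.943 4.669
vertex 1.502 -2.486 4.371
endloop
endfacet
facet normal -0.230 -0.399 0.888
outer loop
vertex 0.435 -2.943 4.669
vertex 0.338 -4.023 4.158
vertex 1.393 -3.659 4.595
endloop
endfacet
facet normal -0.275 -0.953 -0.124
outer loop
vertex 0.338 -4.023 4.158
vertex 0.358 -3.874 2.969
vertex 1.345 -4.234 3.545
endloop
endfacet
facet normal -0.199 -0.166 -0.966
outer loop
vertex 0.358 -3.874 2.969
vertex 0.467 -2.701 2.745
vertex 1.425 -3.417 2.671
endloop
endfacet
facet normal 0.846 0.527 0.080
outer loop
vertex 2.065 -3.285 3.676
vertex 1.522 -2.337 3.182
vertex 1.502 -2.486 4.371
endloop
endfacet
facet normal 0.799 0.040 0.600
outer loop
vertex 2.065 -3.285 3.676
vertex 1.502 -2.486 4.371
vertex 1.393 -3.659 4.595
endloop
endfacet
facet normal 0.741 -0.603 0.296
outer loop
vertex 2.065 -3.285 3.676
vertex 1.393 -3.659 4.595
vertex 1.345 -4.234 3.545
endloop
endfacet
facet normal 0.752 -0.514 -0.412
outer loop
vertex 2.065 -3.285 3.676
vertex 1.345 -4.234 3.545
vertex 1.425 -3.417 2.671
endloop
endfacet
facet normal 0.818 0.184 -0.545
outer loop
vertex 2.065 -3.285 3.676
vertex 1.425 -3.417 2.671
vertex 1.522 -2.337 3.182
endloop
endfacet
facet normal 0.275 0.953 0.124
outer loop
vertex 1.502 -2.486 4.371
vertex 1.522 -2.337 3.182
vertex 0.515 -2.126 3.795
endloop
endfacet
facet normal 0.199 0.166 0.966
outer loop
vertex 1.393 -3.659 4.595
vertex 1.502 -2.486 4.371
vertex 0.435 -2.943 4.669
endloop
endfacet
facet normal 0.105 -0.874 0.474
outer loop
vertex 1.345 -4.234 3.545
vertex 1.393 -3.659 4.595
vertex 0.338 -4.023 4.158
endloop
endfacet
facet normal 0.125 -0.730 -0.671
outer loop
vertex 1.425 -3.417 2.671
vertex 1.345 -4.234 3.545
vertex 0.358 -3.874 2.969
endloop
endfacet
facet normal 0.230 0.399 -0.888
outer loop
vertex 1.522 -2.337 3.182
vertex 1.425 -3.417 2.671
vertex 0.467 -2.701 2.745
endloop
endfacet

endsolid


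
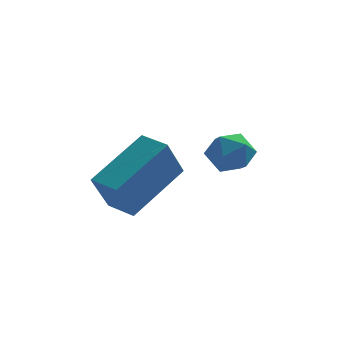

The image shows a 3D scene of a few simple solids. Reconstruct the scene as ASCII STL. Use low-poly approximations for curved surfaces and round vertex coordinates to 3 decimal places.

solid 
facet normal 0.074 0.913 0.402
outer loop
vertex 0.315 -0.643 -3.121
vertex -0.323 -0.778 -2.697
vertex 0.379 -0.96 -2.413
endloop
endfacet
facet normal 0.718 0.657 0.229
outer loop
vertex 0.315 -0.643 -3.121
vertex 0.379 -0.96 -2.413
vertex 0.813 -1.229 -3.0
endloop
endfacet
facet normal 0.718 0.514 -0.469
outer loop
vertex 0.315 -0.643 -3.121
vertex 0.813 -1.229 -3.0
vertex 0.38 -1.213 -3.646
endloop
endfacet
facet normal 0.076 0.680 -0.729
outer loop
vertex 0.315 -0.643 -3.121
vertex 0.38 -1.213 -3.646
vertex -0.322 -0.934 -3.459
endloop
endfacet
facet normal -0.323 0.927 -0.190
outer loop
vertex 0.315 -0.643 -3.121
vertex -0.322 -0.934 -3.459
vertex -0.323 -0.778 -2.697
endloop
endfacet
facet normal 0.813 0.042 0.581
outer loop
vertex 0.813 -1.229 -3.0
vertex 0.379 -0.96 -2.413
vertex 0.482 -1.726 -2.501
endloop
endfacet
facet normal -0.229 0.457 0.860
outer loop
vertex 0.379 -0.96 -2.413
vertex -0.323 -0.778 -2.697
vertex -0.22 -1.447 -2.314
endloop
endfacet
facet normal -0.871 0.480 -0.099
outer loop
vertex -0.323 -0.778 -2.697
vertex -0.322 -0.934 -3.459
vertex -0.653 -1.431 -2.96
endloop
endfacet
facet normal -0.226 0.081 -0.971
outer loop
vertex -0.322 -0.934 -3.459
vertex 0.38 -1.213 -3.646
vertex -0.219 -1.7 -3.547
endloop
endfacet
facet normal 0.813 -0.190 -0.550
outer loop
vertex 0.38 -1.213 -3.646
vertex 0.813 -1.229 -3.0
vertex 0.483 -1.882 -3.263
endloop
endfacet
facet normal -0.076 -0.680 0.729
outer loop
vertex -0.155 -2.017 -2.839
vertex 0.482 -1.726 -2.501
vertex -0.22 -1.447 -2.314
endloop
endfacet
facet normal -0.718 -0.514 0.469
outer loop
vertex -0.155 -2.017 -2.839
vertex -0.22 -1.447 -2.314
vertex -0.653 -1.431 -2.96
endloop
endfacet
facet normal -0.718 -0.657 -0.229
outer loop
vertex -0.155 -2.017 -2.839
vertex -0.653 -1.431 -2.96
vertex -0.219 -1.7 -3.547
endloop
endfacet
facet normal -0.074 -0.913 -0.402
outer loop
vertex -0.155 -2.017 -2.839
vertex -0.219 -1.7 -3.547
vertex 0.483 -1.882 -3.263
endloop
endfacet
facet normal 0.323 -0.927 0.190
outer loop
vertex -0.155 -2.017 -2.839
vertex 0.483 -1.882 -3.263
vertex 0.482 -1.726 -2.501
endloop
endfacet
facet normal 0.226 -0.081 0.971
outer loop
vertex -0.22 -1.447 -2.314
vertex 0.482 -1.726 -2.501
vertex 0.379 -0.96 -2.413
endloop
endfacet
facet normal -0.813 0.190 0.550
outer loop
vertex -0.653 -1.431 -2.96
vertex -0.22 -1.447 -2.314
vertex -0.323 -0.778 -2.697
endloop
endfacet
facet normal -0.813 -0.042 -0.581
outer loop
vertex -0.219 -1.7 -3.547
vertex -0.653 -1.431 -2.96
vertex -0.322 -0.934 -3.459
endloop
endfacet
facet normal 0.229 -0.457 -0.860
outer loop
vertex 0.483 -1.882 -3.263
vertex -0.219 -1.7 -3.547
vertex 0.38 -1.213 -3.646
endloop
endfacet
facet normal 0.871 -0.480 0.099
outer loop
vertex 0.482 -1.726 -2.501
vertex 0.483 -1.882 -3.263
vertex 0.813 -1.229 -3.0
endloop
endfacet
facet normal -0.717 0.692 0.082
outer loop
vertex -3.685 -3.825 -2.838
vertex -2.348 -2.566 -1.76
vertex -3.247 -3.224 -4.083
endloop
endfacet
facet normal -0.627 -0.592 -0.506
outer loop
vertex -2.572 -3.874 -4.16
vertex -3.685 -3.825 -2.838
vertex -3.247 -3.224 -4.083
endloop
endfacet
facet normal -0.717 0.692 0.082
outer loop
vertex -3.247 -3.224 -4.083
vertex -2.348 -2.566 -1.76
vertex -1.91 -1.965 -3.005
endloop
endfacet
facet normal 0.302 0.415 -0.858
outer loop
vertex -1.91 -1.965 -3.005
vertex -2.572 -3.874 -4.16
vertex -3.247 -3.224 -4.083
endloop
endfacet
facet normal -0.302 -0.415 0.858
outer loop
vertex -3.685 -3.825 -2.838
vertex -1.673 -3.216 -1.837
vertex -2.348 -2.566 -1.76
endloop
endfacet
facet normal -0.627 -0.592 -0.506
outer loop
vertex -3.01 -4.475 -2.915
vertex -3.685 -3.825 -2.838
vertex -2.572 -3.874 -4.16
endloop
endfacet
facet normal -0.302 -0.415 0.858
outer loop
vertex -3.01 -4.475 -2.915
vertex -1.673 -3.216 -1.837
vertex -3.685 -3.825 -2.838
endloop
endfacet
facet normal 0.627 0.592 0.506
outer loop
vertex -2.348 -2.566 -1.76
vertex -1.673 -3.216 -1.837
vertex -1.91 -1.965 -3.005
endloop
endfacet
facet normal 0.302 0.415 -0.858
outer loop
vertex -1.235 -2.615 -3.082
vertex -2.572 -3.874 -4.16
vertex -1.91 -1.965 -3.005
endloop
endfacet
facet normal 0.627 0.592 0.506
outer loop
vertex -1.91 -1.965 -3.005
vertex -1.673 -3.216 -1.837
vertex -1.235 -2.615 -3.082
endloop
endfacet
facet normal 0.717 -0.692 -0.082
outer loop
vertex -1.235 -2.615 -3.082
vertex -3.01 -4.475 -2.915
vertex -2.572 -3.874 -4.16
endloop
endfacet
facet normal 0.717 -0.692 -0.082
outer loop
vertex -1.673 -3.216 -1.837
vertex -3.01 -4.475 -2.915
vertex -1.235 -2.615 -3.082
endloop
endfacet

endsolid


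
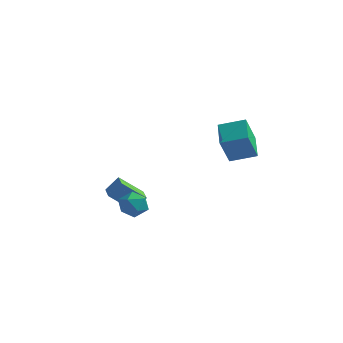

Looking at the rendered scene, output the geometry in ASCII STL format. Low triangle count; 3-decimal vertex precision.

solid 
facet normal -0.625 0.775 -0.094
outer loop
vertex -4.747 0.075 -1.919
vertex -3.428 0.978 -3.25
vertex -5.356 -0.54 -2.941
endloop
endfacet
facet normal -0.634 -0.435 0.639
outer loop
vertex -4.212 -1.958 -2.77
vertex -4.747 0.075 -1.919
vertex -5.356 -0.54 -2.941
endloop
endfacet
facet normal -0.625 0.775 -0.094
outer loop
vertex -5.356 -0.54 -2.941
vertex -3.428 0.978 -3.25
vertex -4.037 0.363 -4.272
endloop
endfacet
facet normal -0.455 -0.459 -0.763
outer loop
vertex -4.037 0.363 -4.272
vertex -4.212 -1.958 -2.77
vertex -5.356 -0.54 -2.941
endloop
endfacet
facet normal 0.455 0.459 0.763
outer loop
vertex -4.747 0.075 -1.919
vertex -2.284 -0.44 -3.079
vertex -3.428 0.978 -3.25
endloop
endfacet
facet normal -0.634 -0.435 0.639
outer loop
vertex -3.603 -1.343 -1.748
vertex -4.747 0.075 -1.919
vertex -4.212 -1.958 -2.77
endloop
endfacet
facet normal 0.455 0.459 0.763
outer loop
vertex -3.603 -1.343 -1.748
vertex -2.284 -0.44 -3.079
vertex -4.747 0.075 -1.919
endloop
endfacet
facet normal 0.634 0.435 -0.639
outer loop
vertex -3.428 0.978 -3.25
vertex -2.284 -0.44 -3.079
vertex -4.037 0.363 -4.272
endloop
endfacet
facet normal -0.455 -0.459 -0.763
outer loop
vertex -2.893 -1.055 -4.101
vertex -4.212 -1.958 -2.77
vertex -4.037 0.363 -4.272
endloop
endfacet
facet normal 0.634 0.435 -0.639
outer loop
vertex -4.037 0.363 -4.272
vertex -2.284 -0.44 -3.079
vertex -2.893 -1.055 -4.101
endloop
endfacet
facet normal 0.625 -0.775 0.094
outer loop
vertex -2.893 -1.055 -4.101
vertex -3.603 -1.343 -1.748
vertex -4.212 -1.958 -2.77
endloop
endfacet
facet normal 0.625 -0.775 0.094
outer loop
vertex -2.284 -0.44 -3.079
vertex -3.603 -1.343 -1.748
vertex -2.893 -1.055 -4.101
endloop
endfacet
facet normal 0.351 0.487 0.800
outer loop
vertex -1.962 -1.12 -2.736
vertex -2.486 -1.831 -2.073
vertex -1.452 -2.04 -2.4
endloop
endfacet
facet normal 0.805 0.538 0.250
outer loop
vertex -1.962 -1.12 -2.736
vertex -1.452 -2.04 -2.4
vertex -1.351 -1.704 -3.446
endloop
endfacet
facet normal 0.458 0.838 -0.296
outer loop
vertex -1.962 -1.12 -2.736
vertex -1.351 -1.704 -3.446
vertex -2.322 -1.287 -3.766
endloop
endfacet
facet normal -0.210 0.974 -0.084
outer loop
vertex -1.962 -1.12 -2.736
vertex -2.322 -1.287 -3.766
vertex -3.023 -1.365 -2.918
endloop
endfacet
facet normal -0.276 0.756 0.593
outer loop
vertex -1.962 -1.12 -2.736
vertex -3.023 -1.365 -2.918
vertex -2.486 -1.831 -2.073
endloop
endfacet
facet normal 0.991 -0.123 0.056
outer loop
vertex -1.351 -1.704 -3.446
vertex -1.452 -2.04 -2.4
vertex -1.497 -2.775 -3.222
endloop
endfacet
facet normal 0.257 -0.206 0.944
outer loop
vertex -1.452 -2.04 -2.4
vertex -2.486 -1.831 -2.073
vertex -2.198 -2.853 -2.374
endloop
endfacet
facet normal -0.759 0.231 0.609
outer loop
vertex -2.486 -1.831 -2.073
vertex -3.023 -1.365 -2.918
vertex -3.169 -2.436 -2.694
endloop
endfacet
facet normal -0.652 0.583 -0.485
outer loop
vertex -3.023 -1.365 -2.918
vertex -2.322 -1.287 -3.766
vertex -3.068 -2.1 -3.74
endloop
endfacet
facet normal 0.429 0.364 -0.827
outer loop
vertex -2.322 -1.287 -3.766
vertex -1.351 -1.704 -3.446
vertex -2.034 -2.309 -4.067
endloop
endfacet
facet normal 0.210 -0.974 0.084
outer loop
vertex -2.558 -3.02 -3.404
vertex -1.497 -2.775 -3.222
vertex -2.198 -2.853 -2.374
endloop
endfacet
facet normal -0.458 -0.838 0.296
outer loop
vertex -2.558 -3.02 -3.404
vertex -2.198 -2.853 -2.374
vertex -3.169 -2.436 -2.694
endloop
endfacet
facet normal -0.805 -0.538 -0.250
outer loop
vertex -2.558 -3.02 -3.404
vertex -3.169 -2.436 -2.694
vertex -3.068 -2.1 -3.74
endloop
endfacet
facet normal -0.351 -0.487 -0.800
outer loop
vertex -2.558 -3.02 -3.404
vertex -3.068 -2.1 -3.74
vertex -2.034 -2.309 -4.067
endloop
endfacet
facet normal 0.276 -0.756 -0.593
outer loop
vertex -2.558 -3.02 -3.404
vertex -2.034 -2.309 -4.067
vertex -1.497 -2.775 -3.222
endloop
endfacet
facet normal 0.652 -0.583 0.485
outer loop
vertex -2.198 -2.853 -2.374
vertex -1.497 -2.775 -3.222
vertex -1.452 -2.04 -2.4
endloop
endfacet
facet normal -0.429 -0.364 0.827
outer loop
vertex -3.169 -2.436 -2.694
vertex -2.198 -2.853 -2.374
vertex -2.486 -1.831 -2.073
endloop
endfacet
facet normal -0.991 0.123 -0.056
outer loop
vertex -3.068 -2.1 -3.74
vertex -3.169 -2.436 -2.694
vertex -3.023 -1.365 -2.918
endloop
endfacet
facet normal -0.257 0.206 -0.944
outer loop
vertex -2.034 -2.309 -4.067
vertex -3.068 -2.1 -3.74
vertex -2.322 -1.287 -3.766
endloop
endfacet
facet normal 0.759 -0.231 -0.609
outer loop
vertex -1.497 -2.775 -3.222
vertex -2.034 -2.309 -4.067
vertex -1.351 -1.704 -3.446
endloop
endfacet
facet normal -0.866 -0.411 -0.283
outer loop
vertex 3.513 -1.294 3.119
vertex 2.479 0.293 3.978
vertex 3.613 -0.218 1.25
endloop
endfacet
facet normal 0.497 -0.763 -0.413
outer loop
vertex 5.181 0.527 1.762
vertex 3.513 -1.294 3.119
vertex 3.613 -0.218 1.25
endloop
endfacet
facet normal -0.866 -0.411 -0.283
outer loop
vertex 3.613 -0.218 1.25
vertex 2.479 0.293 3.978
vertex 2.579 1.37 2.108
endloop
endfacet
facet normal 0.046 0.498 -0.866
outer loop
vertex 2.579 1.37 2.108
vertex 5.181 0.527 1.762
vertex 3.613 -0.218 1.25
endloop
endfacet
facet normal -0.046 -0.498 0.866
outer loop
vertex 3.513 -1.294 3.119
vertex 4.047 1.038 4.49
vertex 2.479 0.293 3.978
endloop
endfacet
facet normal 0.497 -0.763 -0.413
outer loop
vertex 5.081 -0.55 3.632
vertex 3.513 -1.294 3.119
vertex 5.181 0.527 1.762
endloop
endfacet
facet normal -0.047 -0.498 0.866
outer loop
vertex 5.081 -0.55 3.632
vertex 4.047 1.038 4.49
vertex 3.513 -1.294 3.119
endloop
endfacet
facet normal -0.497 0.763 0.413
outer loop
vertex 2.479 0.293 3.978
vertex 4.047 1.038 4.49
vertex 2.579 1.37 2.108
endloop
endfacet
facet normal 0.047 0.499 -0.865
outer loop
vertex 4.147 2.114 2.621
vertex 5.181 0.527 1.762
vertex 2.579 1.37 2.108
endloop
endfacet
facet normal -0.497 0.763 0.413
outer loop
vertex 2.579 1.37 2.108
vertex 4.047 1.038 4.49
vertex 4.147 2.114 2.621
endloop
endfacet
facet normal 0.866 0.411 0.283
outer loop
vertex 4.147 2.114 2.621
vertex 5.081 -0.55 3.632
vertex 5.181 0.527 1.762
endloop
endfacet
facet normal 0.866 0.411 0.283
outer loop
vertex 4.047 1.038 4.49
vertex 5.081 -0.55 3.632
vertex 4.147 2.114 2.621
endloop
endfacet

endsolid


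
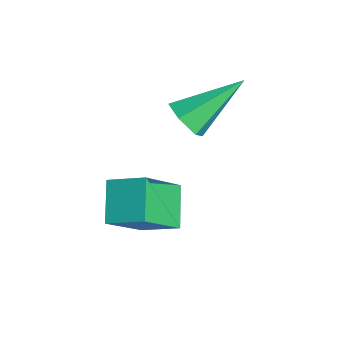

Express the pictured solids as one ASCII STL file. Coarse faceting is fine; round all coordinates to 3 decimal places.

solid 
facet normal 0.113 -0.820 -0.561
outer loop
vertex 1.063 -0.531 0.572
vertex 0.449 -0.616 0.573
vertex 0.713 -0.275 0.128
endloop
endfacet
facet normal 0.751 0.617 -0.236
outer loop
vertex 1.063 -0.531 0.572
vertex 0.713 -0.275 0.128
vertex 0.251 0.836 1.567
endloop
endfacet
facet normal 0.112 -0.820 -0.562
outer loop
vertex 0.713 -0.275 0.128
vertex 0.449 -0.616 0.573
vertex 0.099 -0.36 0.13
endloop
endfacet
facet normal -0.109 0.770 -0.629
outer loop
vertex 0.713 -0.275 0.128
vertex 0.099 -0.36 0.13
vertex 0.251 0.836 1.567
endloop
endfacet
facet normal 0.111 -0.820 -0.562
outer loop
vertex 0.099 -0.36 0.13
vertex 0.449 -0.616 0.573
vertex -0.166 -0.701 0.575
endloop
endfacet
facet normal -0.891 0.391 -0.231
outer loop
vertex 0.099 -0.36 0.13
vertex -0.166 -0.701 0.575
vertex 0.251 0.836 1.567
endloop
endfacet
facet normal 0.112 -0.821 -0.560
outer loop
vertex -0.166 -0.701 0.575
vertex 0.449 -0.616 0.573
vertex 0.184 -0.956 1.019
endloop
endfacet
facet normal -0.815 -0.141 0.562
outer loop
vertex -0.166 -0.701 0.575
vertex 0.184 -0.956 1.019
vertex 0.251 0.836 1.567
endloop
endfacet
facet normal 0.110 -0.821 -0.560
outer loop
vertex 0.184 -0.956 1.019
vertex 0.449 -0.616 0.573
vertex 0.798 -0.872 1.017
endloop
endfacet
facet normal 0.043 -0.294 0.955
outer loop
vertex 0.184 -0.956 1.019
vertex 0.798 -0.872 1.017
vertex 0.251 0.836 1.567
endloop
endfacet
facet normal 0.113 -0.820 -0.561
outer loop
vertex 0.798 -0.872 1.017
vertex 0.449 -0.616 0.573
vertex 1.063 -0.531 0.572
endloop
endfacet
facet normal 0.826 0.085 0.557
outer loop
vertex 0.798 -0.872 1.017
vertex 1.063 -0.531 0.572
vertex 0.251 0.836 1.567
endloop
endfacet
facet normal -0.505 -0.763 -0.402
outer loop
vertex 1.202 -2.668 -0.506
vertex 0.632 -1.709 -1.61
vertex 2.118 -2.913 -1.192
endloop
endfacet
facet normal 0.364 -0.611 0.704
outer loop
vertex 2.648 -2.111 -0.77
vertex 1.202 -2.668 -0.506
vertex 2.118 -2.913 -1.192
endloop
endfacet
facet normal -0.506 -0.764 -0.402
outer loop
vertex 2.118 -2.913 -1.192
vertex 0.632 -1.709 -1.61
vertex 1.547 -1.954 -2.296
endloop
endfacet
facet normal 0.783 -0.209 -0.586
outer loop
vertex 1.547 -1.954 -2.296
vertex 2.648 -2.111 -0.77
vertex 2.118 -2.913 -1.192
endloop
endfacet
facet normal -0.783 0.209 0.586
outer loop
vertex 1.202 -2.668 -0.506
vertex 1.162 -0.907 -1.188
vertex 0.632 -1.709 -1.61
endloop
endfacet
facet normal 0.364 -0.611 0.703
outer loop
vertex 1.733 -1.866 -0.084
vertex 1.202 -2.668 -0.506
vertex 2.648 -2.111 -0.77
endloop
endfacet
facet normal -0.782 0.209 0.587
outer loop
vertex 1.733 -1.866 -0.084
vertex 1.162 -0.907 -1.188
vertex 1.202 -2.668 -0.506
endloop
endfacet
facet normal -0.364 0.611 -0.703
outer loop
vertex 0.632 -1.709 -1.61
vertex 1.162 -0.907 -1.188
vertex 1.547 -1.954 -2.296
endloop
endfacet
facet normal 0.783 -0.210 -0.586
outer loop
vertex 2.078 -1.152 -1.874
vertex 2.648 -2.111 -0.77
vertex 1.547 -1.954 -2.296
endloop
endfacet
facet normal -0.363 0.611 -0.703
outer loop
vertex 1.547 -1.954 -2.296
vertex 1.162 -0.907 -1.188
vertex 2.078 -1.152 -1.874
endloop
endfacet
facet normal 0.506 0.763 0.402
outer loop
vertex 2.078 -1.152 -1.874
vertex 1.733 -1.866 -0.084
vertex 2.648 -2.111 -0.77
endloop
endfacet
facet normal 0.505 0.764 0.402
outer loop
vertex 1.162 -0.907 -1.188
vertex 1.733 -1.866 -0.084
vertex 2.078 -1.152 -1.874
endloop
endfacet

endsolid


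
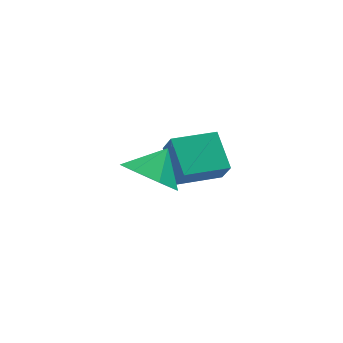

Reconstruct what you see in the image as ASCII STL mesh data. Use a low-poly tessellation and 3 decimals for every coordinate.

solid 
facet normal -0.654 -0.443 -0.613
outer loop
vertex 1.461 -1.508 1.036
vertex 0.75 -1.34 1.674
vertex 1.053 -0.778 0.944
endloop
endfacet
facet normal 0.859 0.449 -0.244
outer loop
vertex 1.461 -1.508 1.036
vertex 1.053 -0.778 0.944
vertex 1.49 -0.84 2.366
endloop
endfacet
facet normal -0.655 -0.443 -0.613
outer loop
vertex 1.053 -0.778 0.944
vertex 0.75 -1.34 1.674
vertex 0.417 -0.471 1.402
endloop
endfacet
facet normal 0.387 0.919 -0.079
outer loop
vertex 1.053 -0.778 0.944
vertex 0.417 -0.471 1.402
vertex 1.49 -0.84 2.366
endloop
endfacet
facet normal -0.654 -0.443 -0.613
outer loop
vertex 0.417 -0.471 1.402
vertex 0.75 -1.34 1.674
vertex 0.032 -0.819 2.064
endloop
endfacet
facet normal -0.076 0.900 0.429
outer loop
vertex 0.417 -0.471 1.402
vertex 0.032 -0.819 2.064
vertex 1.49 -0.84 2.366
endloop
endfacet
facet normal -0.654 -0.443 -0.612
outer loop
vertex 0.032 -0.819 2.064
vertex 0.75 -1.34 1.674
vertex 0.188 -1.559 2.433
endloop
endfacet
facet normal -0.179 0.408 0.895
outer loop
vertex 0.032 -0.819 2.064
vertex 0.188 -1.559 2.433
vertex 1.49 -0.84 2.366
endloop
endfacet
facet normal -0.655 -0.442 -0.613
outer loop
vertex 0.188 -1.559 2.433
vertex 0.75 -1.34 1.674
vertex 0.767 -2.135 2.23
endloop
endfacet
facet normal 0.154 -0.188 0.970
outer loop
vertex 0.188 -1.559 2.433
vertex 0.767 -2.135 2.23
vertex 1.49 -0.84 2.366
endloop
endfacet
facet normal -0.654 -0.443 -0.613
outer loop
vertex 0.767 -2.135 2.23
vertex 0.75 -1.34 1.674
vertex 1.334 -2.112 1.608
endloop
endfacet
facet normal 0.672 -0.438 0.597
outer loop
vertex 0.767 -2.135 2.23
vertex 1.334 -2.112 1.608
vertex 1.49 -0.84 2.366
endloop
endfacet
facet normal -0.655 -0.443 -0.613
outer loop
vertex 1.334 -2.112 1.608
vertex 0.75 -1.34 1.674
vertex 1.461 -1.508 1.036
endloop
endfacet
facet normal 0.986 -0.154 0.056
outer loop
vertex 1.334 -2.112 1.608
vertex 1.461 -1.508 1.036
vertex 1.49 -0.84 2.366
endloop
endfacet
facet normal -0.990 -0.029 0.137
outer loop
vertex 2.723 1.148 -1.374
vertex 2.77 2.469 -0.755
vertex 2.596 1.543 -2.207
endloop
endfacet
facet normal -0.031 -0.905 -0.424
outer loop
vertex 4.17 1.591 -2.425
vertex 2.723 1.148 -1.374
vertex 2.596 1.543 -2.207
endloop
endfacet
facet normal -0.990 -0.030 0.138
outer loop
vertex 2.596 1.543 -2.207
vertex 2.77 2.469 -0.755
vertex 2.642 2.864 -1.587
endloop
endfacet
facet normal -0.137 0.425 -0.895
outer loop
vertex 2.642 2.864 -1.587
vertex 4.17 1.591 -2.425
vertex 2.596 1.543 -2.207
endloop
endfacet
facet normal 0.137 -0.424 0.895
outer loop
vertex 2.723 1.148 -1.374
vertex 4.344 2.517 -0.973
vertex 2.77 2.469 -0.755
endloop
endfacet
facet normal -0.031 -0.905 -0.425
outer loop
vertex 4.298 1.196 -1.593
vertex 2.723 1.148 -1.374
vertex 4.17 1.591 -2.425
endloop
endfacet
facet normal 0.137 -0.425 0.895
outer loop
vertex 4.298 1.196 -1.593
vertex 4.344 2.517 -0.973
vertex 2.723 1.148 -1.374
endloop
endfacet
facet normal 0.031 0.905 0.425
outer loop
vertex 2.77 2.469 -0.755
vertex 4.344 2.517 -0.973
vertex 2.642 2.864 -1.587
endloop
endfacet
facet normal -0.137 0.424 -0.895
outer loop
vertex 4.217 2.912 -1.806
vertex 4.17 1.591 -2.425
vertex 2.642 2.864 -1.587
endloop
endfacet
facet normal 0.031 0.905 0.424
outer loop
vertex 2.642 2.864 -1.587
vertex 4.344 2.517 -0.973
vertex 4.217 2.912 -1.806
endloop
endfacet
facet normal 0.990 0.030 -0.138
outer loop
vertex 4.217 2.912 -1.806
vertex 4.298 1.196 -1.593
vertex 4.17 1.591 -2.425
endloop
endfacet
facet normal 0.990 0.030 -0.137
outer loop
vertex 4.344 2.517 -0.973
vertex 4.298 1.196 -1.593
vertex 4.217 2.912 -1.806
endloop
endfacet

endsolid


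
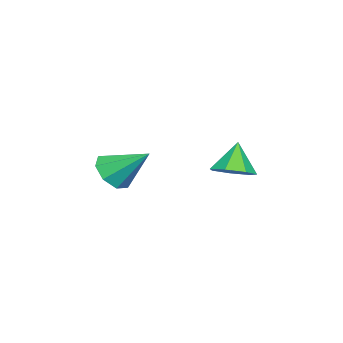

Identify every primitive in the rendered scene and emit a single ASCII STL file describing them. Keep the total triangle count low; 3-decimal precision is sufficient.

solid 
facet normal -0.045 -0.787 -0.615
outer loop
vertex -1.278 -2.554 -2.379
vertex -2.306 -2.531 -2.333
vertex -1.595 -2.098 -2.939
endloop
endfacet
facet normal 0.849 0.525 -0.053
outer loop
vertex -1.278 -2.554 -2.379
vertex -1.595 -2.098 -2.939
vertex -2.214 -0.909 -1.067
endloop
endfacet
facet normal -0.044 -0.788 -0.615
outer loop
vertex -1.595 -2.098 -2.939
vertex -2.306 -2.531 -2.333
vertex -2.329 -1.897 -3.144
endloop
endfacet
facet normal 0.347 0.839 -0.418
outer loop
vertex -1.595 -2.098 -2.939
vertex -2.329 -1.897 -3.144
vertex -2.214 -0.909 -1.067
endloop
endfacet
facet normal -0.045 -0.788 -0.614
outer loop
vertex -2.329 -1.897 -3.144
vertex -2.306 -2.531 -2.333
vertex -3.05 -2.066 -2.874
endloop
endfacet
facet normal -0.345 0.855 -0.387
outer loop
vertex -2.329 -1.897 -3.144
vertex -3.05 -2.066 -2.874
vertex -2.214 -0.909 -1.067
endloop
endfacet
facet normal -0.045 -0.787 -0.615
outer loop
vertex -3.05 -2.066 -2.874
vertex -2.306 -2.531 -2.333
vertex -3.335 -2.508 -2.287
endloop
endfacet
facet normal -0.827 0.562 0.022
outer loop
vertex -3.05 -2.066 -2.874
vertex -3.335 -2.508 -2.287
vertex -2.214 -0.909 -1.067
endloop
endfacet
facet normal -0.045 -0.787 -0.615
outer loop
vertex -3.335 -2.508 -2.287
vertex -2.306 -2.531 -2.333
vertex -3.018 -2.964 -1.727
endloop
endfacet
facet normal -0.811 0.135 0.569
outer loop
vertex -3.335 -2.508 -2.287
vertex -3.018 -2.964 -1.727
vertex -2.214 -0.909 -1.067
endloop
endfacet
facet normal -0.045 -0.787 -0.615
outer loop
vertex -3.018 -2.964 -1.727
vertex -2.306 -2.531 -2.333
vertex -2.284 -3.166 -1.522
endloop
endfacet
facet normal -0.310 -0.179 0.934
outer loop
vertex -3.018 -2.964 -1.727
vertex -2.284 -3.166 -1.522
vertex -2.214 -0.909 -1.067
endloop
endfacet
facet normal -0.045 -0.787 -0.615
outer loop
vertex -2.284 -3.166 -1.522
vertex -2.306 -2.531 -2.333
vertex -1.563 -2.996 -1.792
endloop
endfacet
facet normal 0.384 -0.194 0.903
outer loop
vertex -2.284 -3.166 -1.522
vertex -1.563 -2.996 -1.792
vertex -2.214 -0.909 -1.067
endloop
endfacet
facet normal -0.045 -0.787 -0.615
outer loop
vertex -1.563 -2.996 -1.792
vertex -2.306 -2.531 -2.333
vertex -1.278 -2.554 -2.379
endloop
endfacet
facet normal 0.864 0.098 0.493
outer loop
vertex -1.563 -2.996 -1.792
vertex -1.278 -2.554 -2.379
vertex -2.214 -0.909 -1.067
endloop
endfacet
facet normal 0.450 0.011 -0.893
outer loop
vertex -1.732 1.818 -1.386
vertex -2.249 2.599 -1.637
vertex -1.383 2.561 -1.201
endloop
endfacet
facet normal 0.471 -0.415 0.779
outer loop
vertex -1.732 1.818 -1.386
vertex -1.383 2.561 -1.201
vertex -2.951 2.581 -0.243
endloop
endfacet
facet normal 0.450 0.012 -0.893
outer loop
vertex -1.383 2.561 -1.201
vertex -2.249 2.599 -1.637
vertex -1.687 3.333 -1.344
endloop
endfacet
facet normal 0.493 0.342 0.800
outer loop
vertex -1.383 2.561 -1.201
vertex -1.687 3.333 -1.344
vertex -2.951 2.581 -0.243
endloop
endfacet
facet normal 0.450 0.012 -0.893
outer loop
vertex -1.687 3.333 -1.344
vertex -2.249 2.599 -1.637
vertex -2.414 3.552 -1.707
endloop
endfacet
facet normal -0.021 0.837 0.547
outer loop
vertex -1.687 3.333 -1.344
vertex -2.414 3.552 -1.707
vertex -2.951 2.581 -0.243
endloop
endfacet
facet normal 0.449 0.012 -0.893
outer loop
vertex -2.414 3.552 -1.707
vertex -2.249 2.599 -1.637
vertex -3.017 3.054 -2.017
endloop
endfacet
facet normal -0.685 0.697 0.211
outer loop
vertex -2.414 3.552 -1.707
vertex -3.017 3.054 -2.017
vertex -2.951 2.581 -0.243
endloop
endfacet
facet normal 0.449 0.012 -0.893
outer loop
vertex -3.017 3.054 -2.017
vertex -2.249 2.599 -1.637
vertex -3.042 2.213 -2.041
endloop
endfacet
facet normal -0.999 0.028 0.045
outer loop
vertex -3.017 3.054 -2.017
vertex -3.042 2.213 -2.041
vertex -2.951 2.581 -0.243
endloop
endfacet
facet normal 0.450 0.011 -0.893
outer loop
vertex -3.042 2.213 -2.041
vertex -2.249 2.599 -1.637
vertex -2.47 1.662 -1.76
endloop
endfacet
facet normal -0.726 -0.666 0.173
outer loop
vertex -3.042 2.213 -2.041
vertex -2.47 1.662 -1.76
vertex -2.951 2.581 -0.243
endloop
endfacet
facet normal 0.450 0.011 -0.893
outer loop
vertex -2.47 1.662 -1.76
vertex -2.249 2.599 -1.637
vertex -1.732 1.818 -1.386
endloop
endfacet
facet normal -0.071 -0.863 0.500
outer loop
vertex -2.47 1.662 -1.76
vertex -1.732 1.818 -1.386
vertex -2.951 2.581 -0.243
endloop
endfacet

endsolid


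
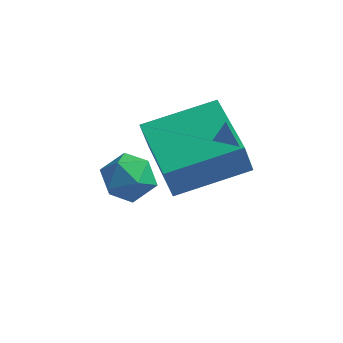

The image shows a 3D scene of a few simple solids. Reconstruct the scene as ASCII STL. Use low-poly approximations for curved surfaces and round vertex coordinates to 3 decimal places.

solid 
facet normal -0.602 0.799 -0.011
outer loop
vertex 1.105 3.789 1.918
vertex 2.505 4.849 2.357
vertex 1.269 3.902 1.122
endloop
endfacet
facet normal -0.774 -0.585 -0.242
outer loop
vertex 2.435 2.351 1.143
vertex 1.105 3.789 1.918
vertex 1.269 3.902 1.122
endloop
endfacet
facet normal -0.601 0.799 -0.011
outer loop
vertex 1.269 3.902 1.122
vertex 2.505 4.849 2.357
vertex 2.669 4.961 1.561
endloop
endfacet
facet normal 0.200 0.137 -0.970
outer loop
vertex 2.669 4.961 1.561
vertex 2.435 2.351 1.143
vertex 1.269 3.902 1.122
endloop
endfacet
facet normal -0.200 -0.137 0.970
outer loop
vertex 1.105 3.789 1.918
vertex 3.671 3.298 2.378
vertex 2.505 4.849 2.357
endloop
endfacet
facet normal -0.774 -0.585 -0.242
outer loop
vertex 2.271 2.239 1.939
vertex 1.105 3.789 1.918
vertex 2.435 2.351 1.143
endloop
endfacet
facet normal -0.200 -0.137 0.970
outer loop
vertex 2.271 2.239 1.939
vertex 3.671 3.298 2.378
vertex 1.105 3.789 1.918
endloop
endfacet
facet normal 0.774 0.585 0.242
outer loop
vertex 2.505 4.849 2.357
vertex 3.671 3.298 2.378
vertex 2.669 4.961 1.561
endloop
endfacet
facet normal 0.200 0.137 -0.970
outer loop
vertex 3.835 3.411 1.582
vertex 2.435 2.351 1.143
vertex 2.669 4.961 1.561
endloop
endfacet
facet normal 0.774 0.585 0.242
outer loop
vertex 2.669 4.961 1.561
vertex 3.671 3.298 2.378
vertex 3.835 3.411 1.582
endloop
endfacet
facet normal 0.601 -0.799 0.011
outer loop
vertex 3.835 3.411 1.582
vertex 2.271 2.239 1.939
vertex 2.435 2.351 1.143
endloop
endfacet
facet normal 0.601 -0.799 0.010
outer loop
vertex 3.671 3.298 2.378
vertex 2.271 2.239 1.939
vertex 3.835 3.411 1.582
endloop
endfacet
facet normal -0.703 0.142 0.697
outer loop
vertex 0.582 4.163 0.447
vertex 0.213 3.623 0.185
vertex 0.691 3.511 0.69
endloop
endfacet
facet normal -0.063 0.339 0.939
outer loop
vertex 0.582 4.163 0.447
vertex 0.691 3.511 0.69
vertex 1.238 3.939 0.572
endloop
endfacet
facet normal 0.193 0.844 0.501
outer loop
vertex 0.582 4.163 0.447
vertex 1.238 3.939 0.572
vertex 1.098 4.315 -0.007
endloop
endfacet
facet normal -0.291 0.957 -0.010
outer loop
vertex 0.582 4.163 0.447
vertex 1.098 4.315 -0.007
vertex 0.465 4.12 -0.246
endloop
endfacet
facet normal -0.845 0.524 0.110
outer loop
vertex 0.582 4.163 0.447
vertex 0.465 4.12 -0.246
vertex 0.213 3.623 0.185
endloop
endfacet
facet normal 0.371 -0.226 0.900
outer loop
vertex 1.238 3.939 0.572
vertex 0.691 3.511 0.69
vertex 1.275 3.26 0.386
endloop
endfacet
facet normal -0.665 -0.546 0.509
outer loop
vertex 0.691 3.511 0.69
vertex 0.213 3.623 0.185
vertex 0.642 3.065 0.147
endloop
endfacet
facet normal -0.895 0.072 -0.440
outer loop
vertex 0.213 3.623 0.185
vertex 0.465 4.12 -0.246
vertex 0.502 3.441 -0.432
endloop
endfacet
facet normal 0.002 0.773 -0.635
outer loop
vertex 0.465 4.12 -0.246
vertex 1.098 4.315 -0.007
vertex 1.049 3.869 -0.55
endloop
endfacet
facet normal 0.784 0.590 0.193
outer loop
vertex 1.098 4.315 -0.007
vertex 1.238 3.939 0.572
vertex 1.527 3.757 -0.045
endloop
endfacet
facet normal 0.291 -0.957 0.010
outer loop
vertex 1.158 3.217 -0.307
vertex 1.275 3.26 0.386
vertex 0.642 3.065 0.147
endloop
endfacet
facet normal -0.193 -0.844 -0.501
outer loop
vertex 1.158 3.217 -0.307
vertex 0.642 3.065 0.147
vertex 0.502 3.441 -0.432
endloop
endfacet
facet normal 0.063 -0.339 -0.939
outer loop
vertex 1.158 3.217 -0.307
vertex 0.502 3.441 -0.432
vertex 1.049 3.869 -0.55
endloop
endfacet
facet normal 0.703 -0.142 -0.697
outer loop
vertex 1.158 3.217 -0.307
vertex 1.049 3.869 -0.55
vertex 1.527 3.757 -0.045
endloop
endfacet
facet normal 0.845 -0.524 -0.110
outer loop
vertex 1.158 3.217 -0.307
vertex 1.527 3.757 -0.045
vertex 1.275 3.26 0.386
endloop
endfacet
facet normal -0.002 -0.773 0.635
outer loop
vertex 0.642 3.065 0.147
vertex 1.275 3.26 0.386
vertex 0.691 3.511 0.69
endloop
endfacet
facet normal -0.784 -0.590 -0.193
outer loop
vertex 0.502 3.441 -0.432
vertex 0.642 3.065 0.147
vertex 0.213 3.623 0.185
endloop
endfacet
facet normal -0.371 0.226 -0.900
outer loop
vertex 1.049 3.869 -0.55
vertex 0.502 3.441 -0.432
vertex 0.465 4.12 -0.246
endloop
endfacet
facet normal 0.665 0.546 -0.509
outer loop
vertex 1.527 3.757 -0.045
vertex 1.049 3.869 -0.55
vertex 1.098 4.315 -0.007
endloop
endfacet
facet normal 0.895 -0.072 0.440
outer loop
vertex 1.275 3.26 0.386
vertex 1.527 3.757 -0.045
vertex 1.238 3.939 0.572
endloop
endfacet

endsolid


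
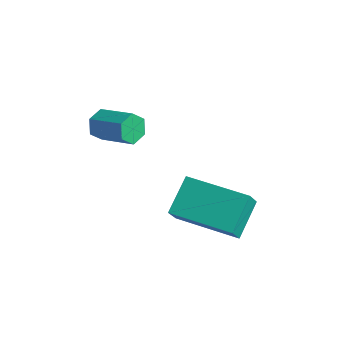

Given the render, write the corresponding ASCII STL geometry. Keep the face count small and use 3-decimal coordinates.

solid 
facet normal -0.948 -0.319 0.003
outer loop
vertex 0.002 -2.105 0.964
vertex -0.362 -1.016 1.747
vertex -0.158 -1.635 0.237
endloop
endfacet
facet normal 0.262 -0.783 -0.564
outer loop
vertex 1.842 -0.964 0.233
vertex 0.002 -2.105 0.964
vertex -0.158 -1.635 0.237
endloop
endfacet
facet normal -0.948 -0.319 0.003
outer loop
vertex -0.158 -1.635 0.237
vertex -0.362 -1.016 1.747
vertex -0.522 -0.547 1.021
endloop
endfacet
facet normal -0.181 0.534 -0.826
outer loop
vertex -0.522 -0.547 1.021
vertex 1.842 -0.964 0.233
vertex -0.158 -1.635 0.237
endloop
endfacet
facet normal 0.181 -0.534 0.826
outer loop
vertex 0.002 -2.105 0.964
vertex 1.638 -0.345 1.743
vertex -0.362 -1.016 1.747
endloop
endfacet
facet normal 0.262 -0.783 -0.564
outer loop
vertex 2.002 -1.433 0.959
vertex 0.002 -2.105 0.964
vertex 1.842 -0.964 0.233
endloop
endfacet
facet normal 0.182 -0.534 0.826
outer loop
vertex 2.002 -1.433 0.959
vertex 1.638 -0.345 1.743
vertex 0.002 -2.105 0.964
endloop
endfacet
facet normal -0.262 0.783 0.564
outer loop
vertex -0.362 -1.016 1.747
vertex 1.638 -0.345 1.743
vertex -0.522 -0.547 1.021
endloop
endfacet
facet normal -0.181 0.533 -0.826
outer loop
vertex 1.478 0.125 1.016
vertex 1.842 -0.964 0.233
vertex -0.522 -0.547 1.021
endloop
endfacet
facet normal -0.262 0.783 0.564
outer loop
vertex -0.522 -0.547 1.021
vertex 1.638 -0.345 1.743
vertex 1.478 0.125 1.016
endloop
endfacet
facet normal 0.948 0.319 -0.003
outer loop
vertex 1.478 0.125 1.016
vertex 2.002 -1.433 0.959
vertex 1.842 -0.964 0.233
endloop
endfacet
facet normal 0.948 0.319 -0.002
outer loop
vertex 1.638 -0.345 1.743
vertex 2.002 -1.433 0.959
vertex 1.478 0.125 1.016
endloop
endfacet
facet normal -0.922 -0.113 -0.371
outer loop
vertex -2.534 -2.396 2.967
vertex -2.747 -2.215 3.441
vertex -2.629 -1.859 3.039
endloop
endfacet
facet normal 0.348 0.185 -0.919
outer loop
vertex -2.534 -2.396 2.967
vertex -2.629 -1.859 3.039
vertex -1.299 -2.245 3.465
endloop
endfacet
facet normal 0.348 0.185 -0.919
outer loop
vertex -1.299 -2.245 3.465
vertex -2.629 -1.859 3.039
vertex -1.394 -1.708 3.537
endloop
endfacet
facet normal 0.921 0.113 0.373
outer loop
vertex -1.299 -2.245 3.465
vertex -1.394 -1.708 3.537
vertex -1.513 -2.065 3.939
endloop
endfacet
facet normal -0.922 -0.113 -0.371
outer loop
vertex -2.629 -1.859 3.039
vertex -2.747 -2.215 3.441
vertex -2.842 -1.678 3.513
endloop
endfacet
facet normal 0.025 0.938 -0.347
outer loop
vertex -2.629 -1.859 3.039
vertex -2.842 -1.678 3.513
vertex -1.394 -1.708 3.537
endloop
endfacet
facet normal 0.025 0.938 -0.345
outer loop
vertex -1.394 -1.708 3.537
vertex -2.842 -1.678 3.513
vertex -1.607 -1.528 4.011
endloop
endfacet
facet normal 0.922 0.111 0.372
outer loop
vertex -1.394 -1.708 3.537
vertex -1.607 -1.528 4.011
vertex -1.513 -2.065 3.939
endloop
endfacet
facet normal -0.921 -0.113 -0.373
outer loop
vertex -2.842 -1.678 3.513
vertex -2.747 -2.215 3.441
vertex -2.961 -2.035 3.915
endloop
endfacet
facet normal -0.323 0.753 0.573
outer loop
vertex -2.842 -1.678 3.513
vertex -2.961 -2.035 3.915
vertex -1.607 -1.528 4.011
endloop
endfacet
facet normal -0.323 0.754 0.572
outer loop
vertex -1.607 -1.528 4.011
vertex -2.961 -2.035 3.915
vertex -1.726 -1.884 4.413
endloop
endfacet
facet normal 0.922 0.112 0.372
outer loop
vertex -1.607 -1.528 4.011
vertex -1.726 -1.884 4.413
vertex -1.513 -2.065 3.939
endloop
endfacet
facet normal -0.921 -0.113 -0.373
outer loop
vertex -2.961 -2.035 3.915
vertex -2.747 -2.215 3.441
vertex -2.866 -2.572 3.843
endloop
endfacet
facet normal -0.348 -0.185 0.919
outer loop
vertex -2.961 -2.035 3.915
vertex -2.866 -2.572 3.843
vertex -1.726 -1.884 4.413
endloop
endfacet
facet normal -0.348 -0.185 0.919
outer loop
vertex -1.726 -1.884 4.413
vertex -2.866 -2.572 3.843
vertex -1.631 -2.421 4.341
endloop
endfacet
facet normal 0.922 0.113 0.371
outer loop
vertex -1.726 -1.884 4.413
vertex -1.631 -2.421 4.341
vertex -1.513 -2.065 3.939
endloop
endfacet
facet normal -0.922 -0.111 -0.372
outer loop
vertex -2.866 -2.572 3.843
vertex -2.747 -2.215 3.441
vertex -2.653 -2.752 3.369
endloop
endfacet
facet normal -0.025 -0.938 0.345
outer loop
vertex -2.866 -2.572 3.843
vertex -2.653 -2.752 3.369
vertex -1.631 -2.421 4.341
endloop
endfacet
facet normal -0.026 -0.938 0.346
outer loop
vertex -1.631 -2.421 4.341
vertex -2.653 -2.752 3.369
vertex -1.418 -2.602 3.867
endloop
endfacet
facet normal 0.922 0.113 0.371
outer loop
vertex -1.631 -2.421 4.341
vertex -1.418 -2.602 3.867
vertex -1.513 -2.065 3.939
endloop
endfacet
facet normal -0.922 -0.112 -0.372
outer loop
vertex -2.653 -2.752 3.369
vertex -2.747 -2.215 3.441
vertex -2.534 -2.396 2.967
endloop
endfacet
facet normal 0.322 -0.754 -0.572
outer loop
vertex -2.653 -2.752 3.369
vertex -2.534 -2.396 2.967
vertex -1.418 -2.602 3.867
endloop
endfacet
facet normal 0.323 -0.753 -0.573
outer loop
vertex -1.418 -2.602 3.867
vertex -2.534 -2.396 2.967
vertex -1.299 -2.245 3.465
endloop
endfacet
facet normal 0.921 0.113 0.373
outer loop
vertex -1.418 -2.602 3.867
vertex -1.299 -2.245 3.465
vertex -1.513 -2.065 3.939
endloop
endfacet

endsolid
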